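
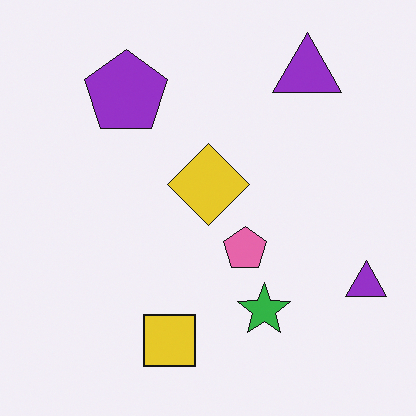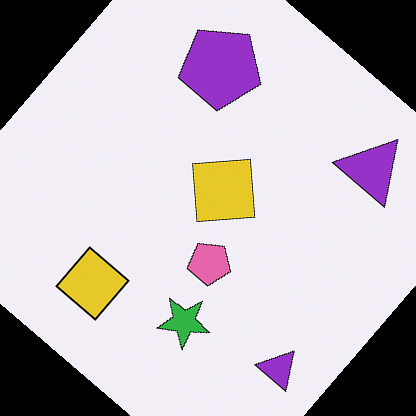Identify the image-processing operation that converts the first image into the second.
The second image is the first rotated clockwise by a large amount — several tens of degrees.

Every shape is tilted by the same angle and the image corners show triangular fill wedges — a whole-image rotation by a non-right angle.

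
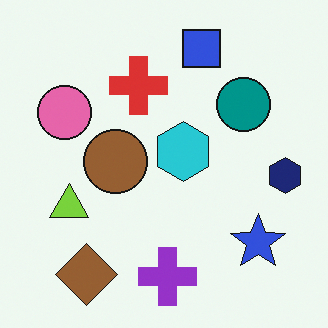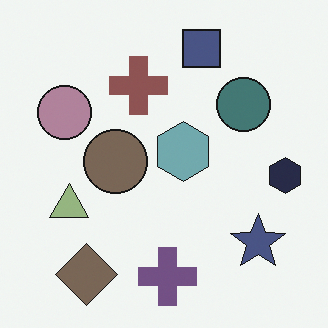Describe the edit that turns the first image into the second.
Made much more muted (saturation change).

All colors are more muted and greyish — a global saturation change.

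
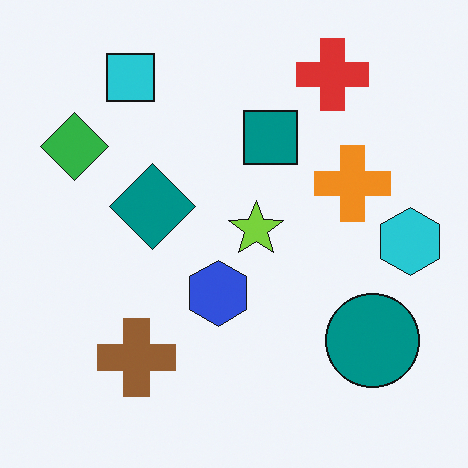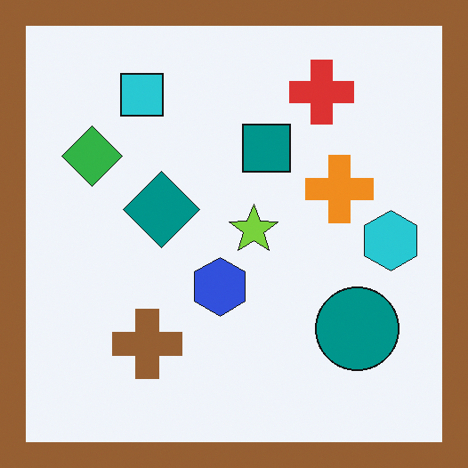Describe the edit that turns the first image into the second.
The second image is the first framed with a brown border.

A solid brown frame runs around the edge of the second image, with the content slightly shrunk inside it.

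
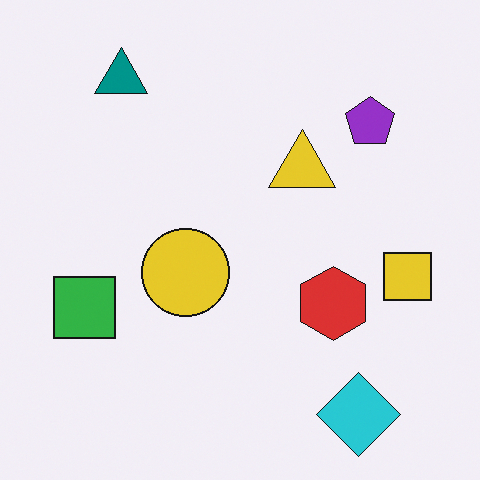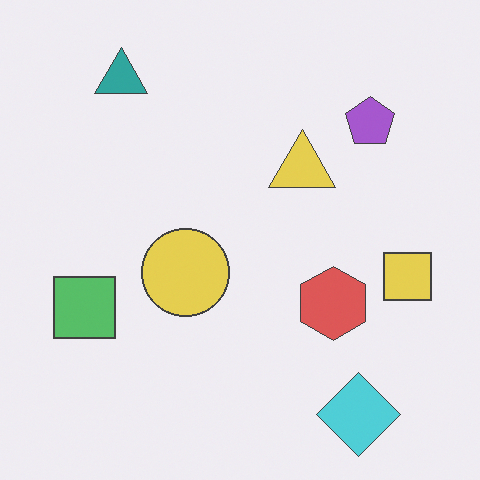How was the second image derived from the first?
This is the original image given slightly reduced contrast.

Tones are pushed toward mid-grey across the whole image — a global contrast change.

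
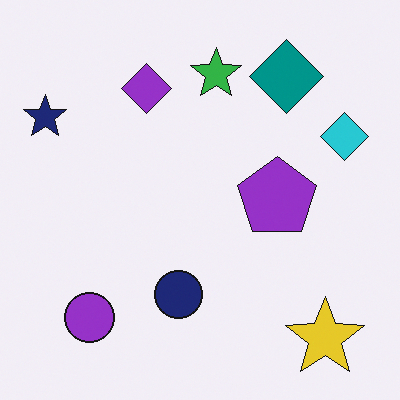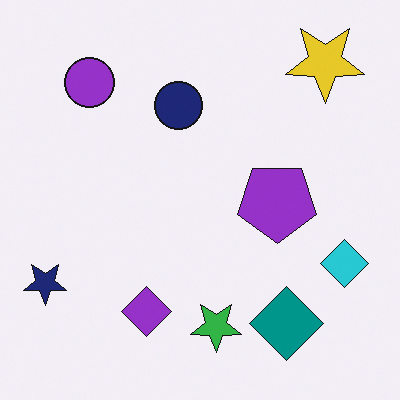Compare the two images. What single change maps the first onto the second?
This is the original image flipped vertically (top ↔ bottom).

The yellow star is in the bottom-right of the first image and the top-right of the second — shapes on opposite sides of the horizontal midline have swapped in a mirror flip.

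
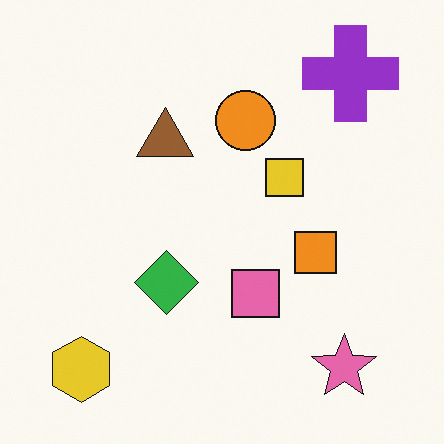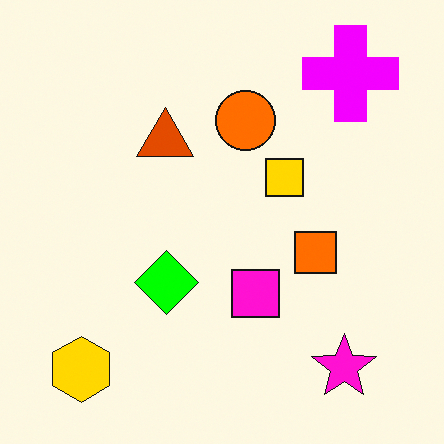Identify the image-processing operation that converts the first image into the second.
The second image is the first heavily oversaturated.

All colors are more vivid — a global saturation change.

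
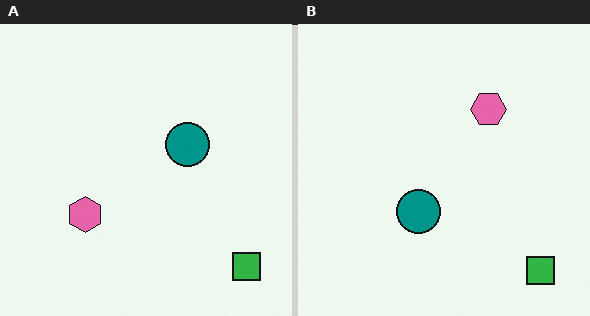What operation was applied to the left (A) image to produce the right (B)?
This is the original image transposed (reflected across the top-left ↔ bottom-right diagonal).

Shapes have swapped their row and column positions — what was in the top-right is now in the bottom-left — a diagonal reflection.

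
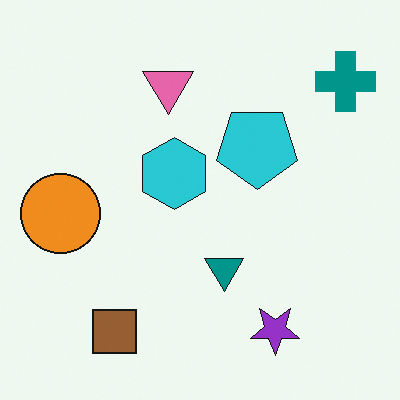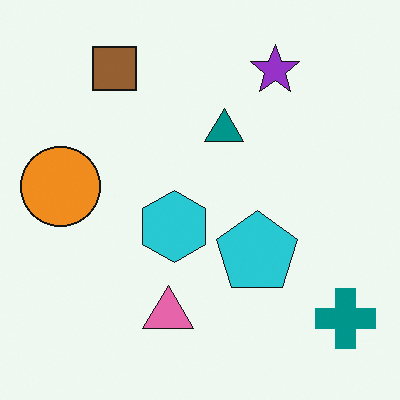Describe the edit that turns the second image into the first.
This is the original image flipped vertically (top ↔ bottom).

The brown square is in the top-left of the second image and the bottom-left of the first — shapes on opposite sides of the horizontal midline have swapped in a mirror flip.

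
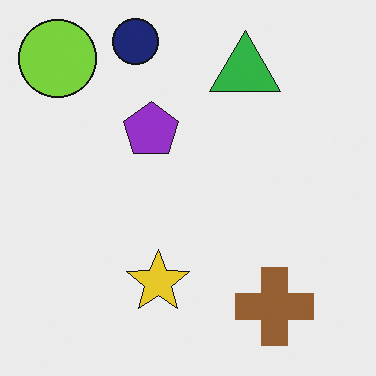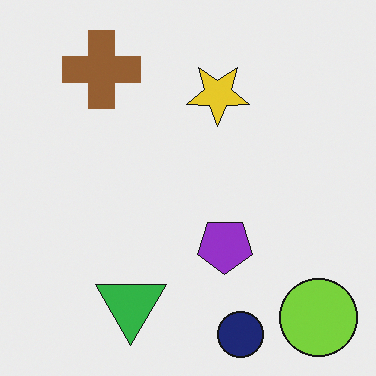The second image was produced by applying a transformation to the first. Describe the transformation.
This is the original image rotated 180°.

The lime circle sits in the top-left of the first image and the bottom-right of the second — consistent with a whole-image 180° rotation.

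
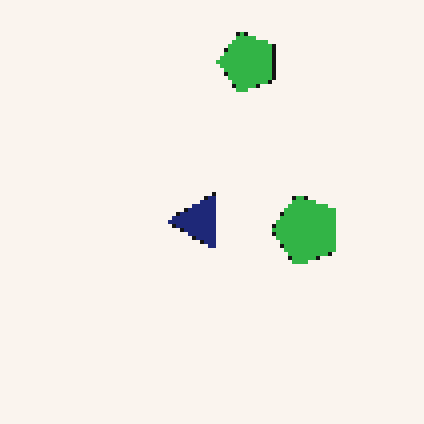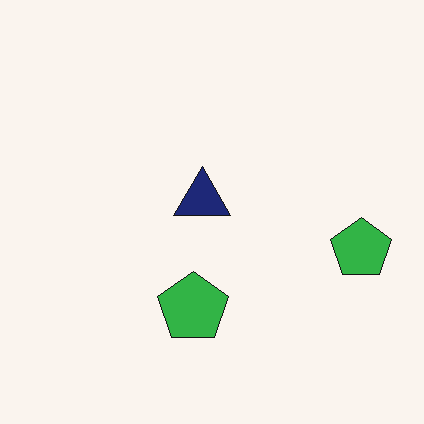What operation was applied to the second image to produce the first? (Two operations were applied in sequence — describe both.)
Rotated 90° counter-clockwise, then mildly pixelated.

The navy triangle sits in the center of the second image and the center of the first — consistent with a whole-image 90° counter-clockwise rotation. Shapes are reduced to large square blocks; fine edges and outlines are lost — a downscale-then-upscale (mosaic) effect.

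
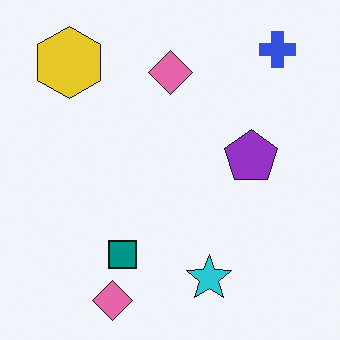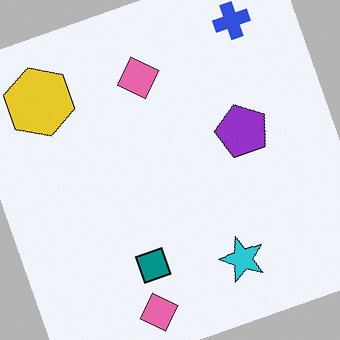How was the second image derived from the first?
This is the original image rotated counter-clockwise by a clearly visible amount.

Every shape is tilted by the same angle and the image corners show triangular fill wedges — a whole-image rotation by a non-right angle.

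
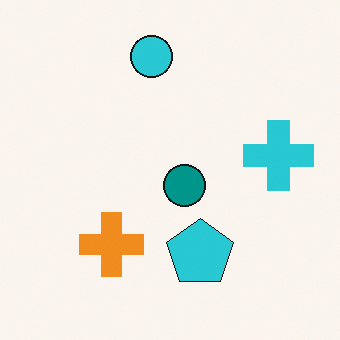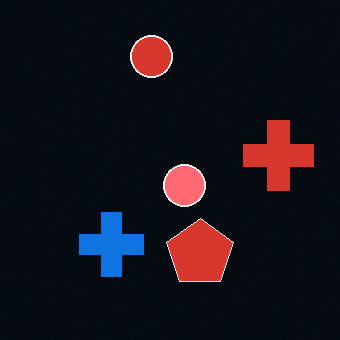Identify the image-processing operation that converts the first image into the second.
The second image is the first color-inverted (negative).

The light background has become dark and every shape's color is its complement — a photographic negative.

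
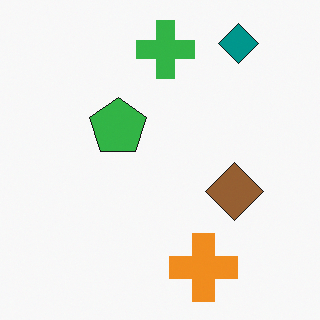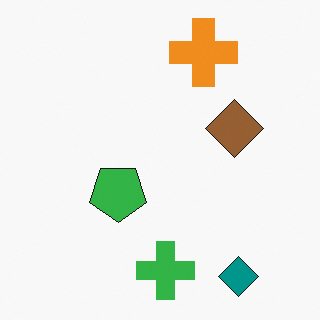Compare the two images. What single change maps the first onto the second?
The image was flipped vertically (top ↔ bottom).

The teal diamond is in the top-right of the first image and the bottom-right of the second — shapes on opposite sides of the horizontal midline have swapped in a mirror flip.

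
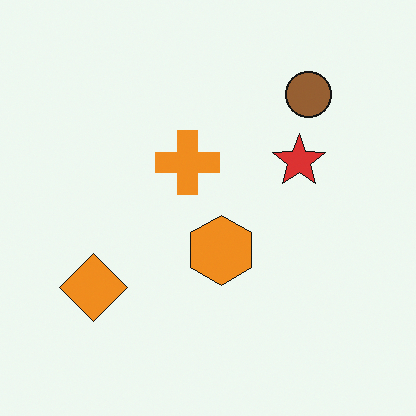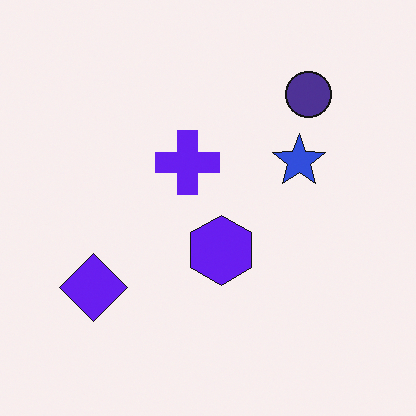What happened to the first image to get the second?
The transformation is: hue-shifted through roughly half the color wheel.

Every shape's color has rotated by the same amount around the hue wheel — a uniform hue shift.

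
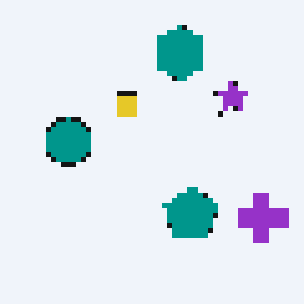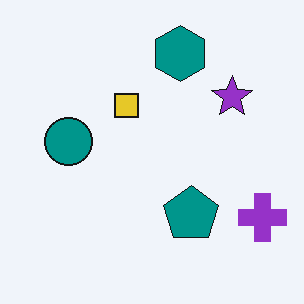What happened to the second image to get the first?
Lightly pixelated (a mild mosaic effect).

Shapes are reduced to large square blocks; fine edges and outlines are lost — a downscale-then-upscale (mosaic) effect.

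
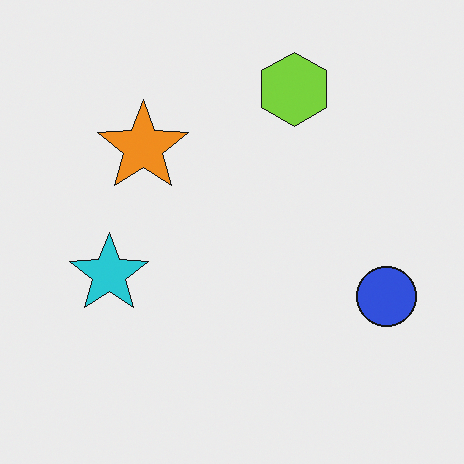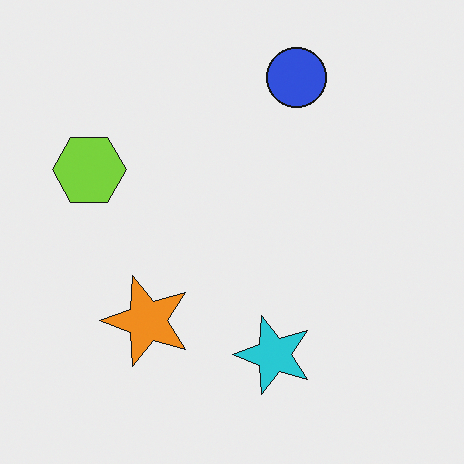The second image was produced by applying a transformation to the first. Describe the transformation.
The image was rotated 90° counter-clockwise.

The blue circle sits in the right of the first image and the top of the second — consistent with a whole-image 90° counter-clockwise rotation.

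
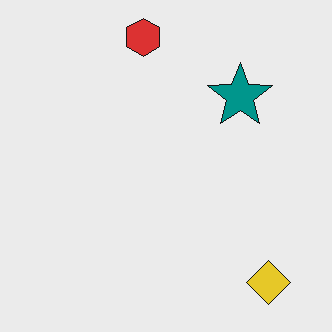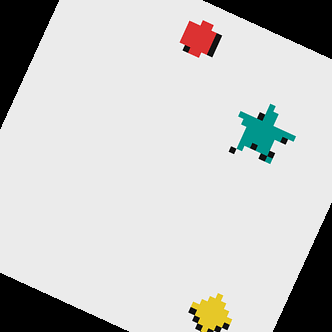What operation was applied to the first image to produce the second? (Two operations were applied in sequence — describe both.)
Pixelated into visible square blocks, then rotated clockwise by a moderate amount.

Shapes are reduced to large square blocks; fine edges and outlines are lost — a downscale-then-upscale (mosaic) effect. Every shape is tilted by the same angle and the image corners show triangular fill wedges — a whole-image rotation by a non-right angle.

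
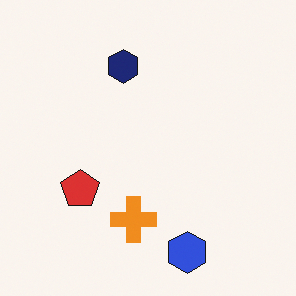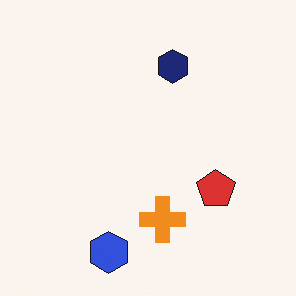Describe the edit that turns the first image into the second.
The second image is the first flipped horizontally (left ↔ right).

The red pentagon is in the left of the first image and the right of the second — shapes on opposite sides of the vertical midline have swapped in a mirror flip.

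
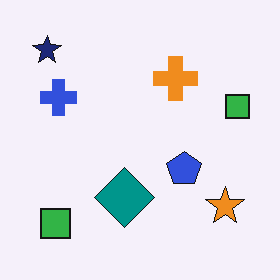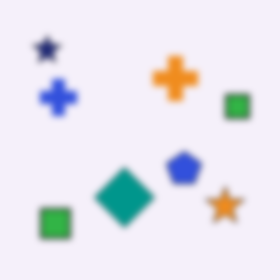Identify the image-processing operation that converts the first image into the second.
The second image is the first noticeably gaussian-blurred.

Shape edges and outlines are uniformly softened across the whole image.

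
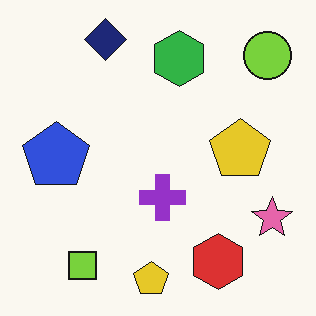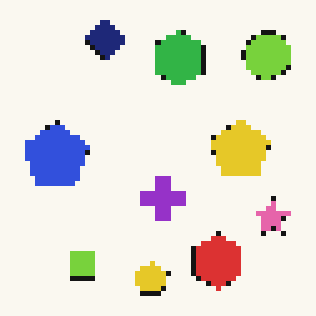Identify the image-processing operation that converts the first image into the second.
The transformation is: lightly pixelated (a mild mosaic effect).

Shapes are reduced to large square blocks; fine edges and outlines are lost — a downscale-then-upscale (mosaic) effect.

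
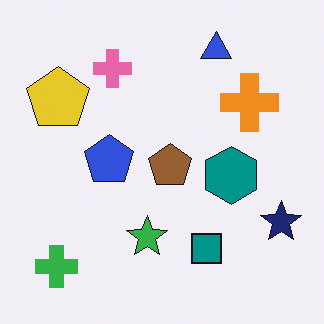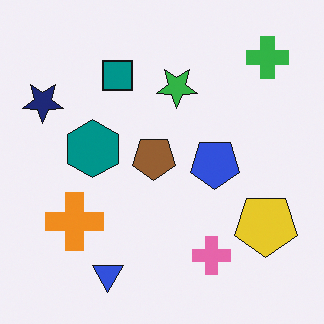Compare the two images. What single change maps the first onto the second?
This is the original image rotated 180°.

The green cross sits in the bottom-left of the first image and the top-right of the second — consistent with a whole-image 180° rotation.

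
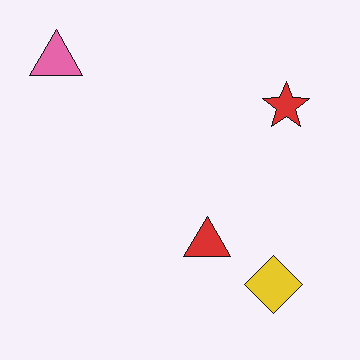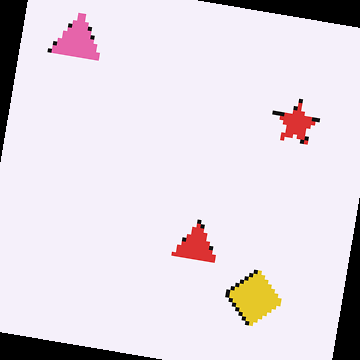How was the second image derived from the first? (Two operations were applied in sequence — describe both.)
The image was mildly pixelated, then rotated clockwise by a slight angle.

Shapes are reduced to large square blocks; fine edges and outlines are lost — a downscale-then-upscale (mosaic) effect. Every shape is tilted by the same angle and the image corners show triangular fill wedges — a whole-image rotation by a non-right angle.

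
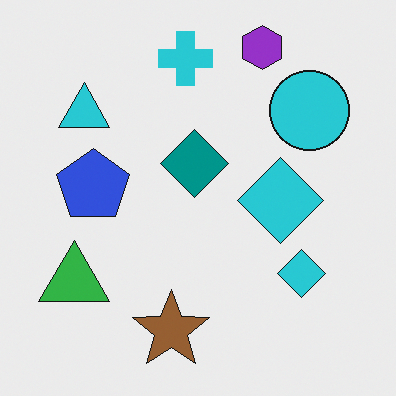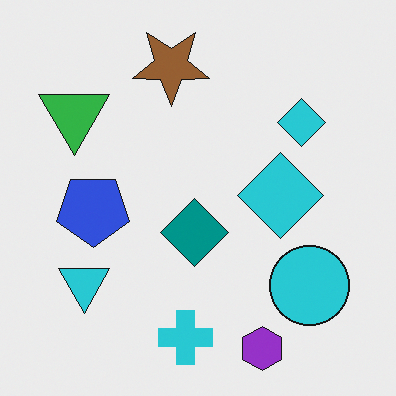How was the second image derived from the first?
The second image is the first flipped vertically (top ↔ bottom).

The purple hexagon is in the top of the first image and the bottom of the second — shapes on opposite sides of the horizontal midline have swapped in a mirror flip.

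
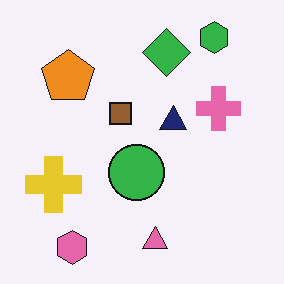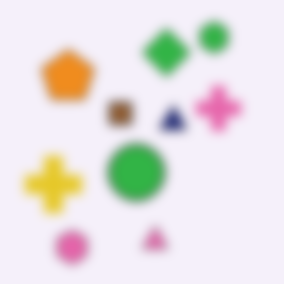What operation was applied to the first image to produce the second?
The second image is the first heavily blurred.

Shape edges and outlines are uniformly softened across the whole image.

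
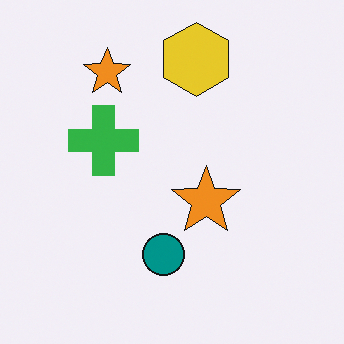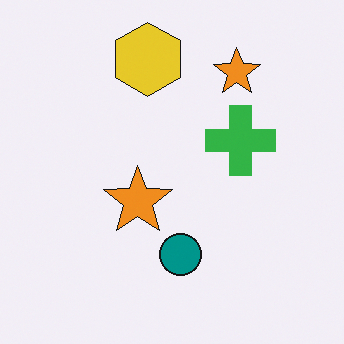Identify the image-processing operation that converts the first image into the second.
It was flipped horizontally (left ↔ right).

The green cross is in the left of the first image and the right of the second — shapes on opposite sides of the vertical midline have swapped in a mirror flip.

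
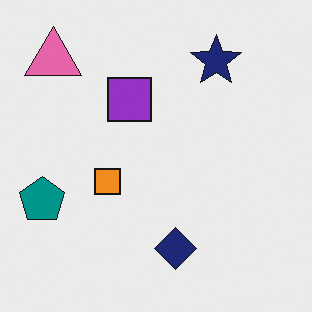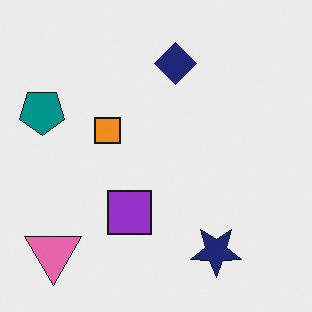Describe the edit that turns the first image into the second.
The transformation is: flipped vertically (top ↔ bottom).

The pink triangle is in the top-left of the first image and the bottom-left of the second — shapes on opposite sides of the horizontal midline have swapped in a mirror flip.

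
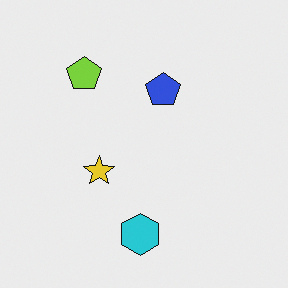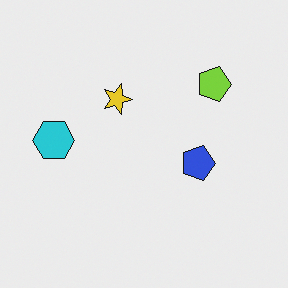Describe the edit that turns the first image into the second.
Rotated 90° clockwise.

The lime pentagon sits in the top-left of the first image and the top-right of the second — consistent with a whole-image 90° clockwise rotation.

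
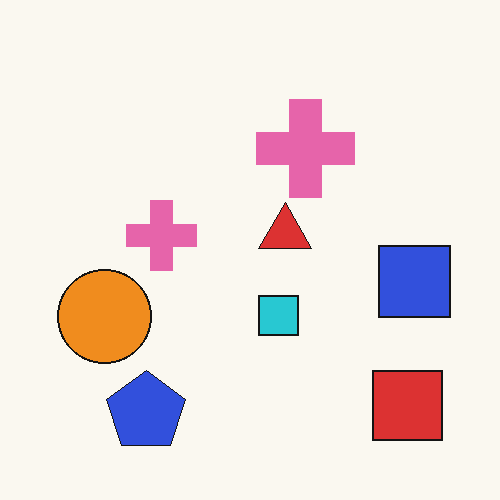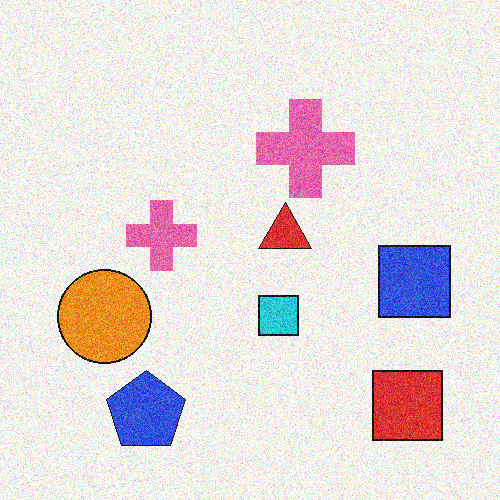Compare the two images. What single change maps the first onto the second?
It was degraded with visible gaussian noise.

Random speckle covers the whole image, including the flat background.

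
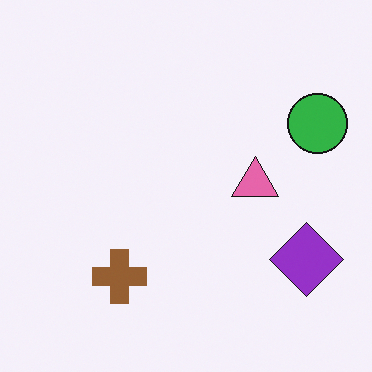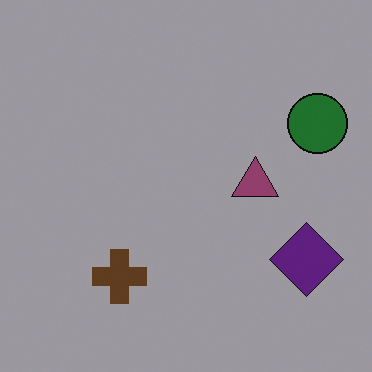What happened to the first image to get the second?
The second image is the first darkened a lot.

Every pixel — background and shapes alike — is uniformly darkened.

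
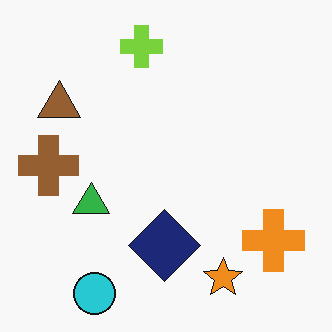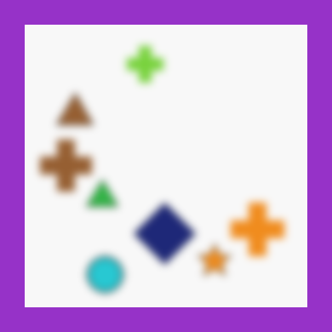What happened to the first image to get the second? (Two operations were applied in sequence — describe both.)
It was moderately blurred, then framed with a purple border.

Shape edges and outlines are uniformly softened across the whole image. A solid purple frame runs around the edge of the second image, with the content slightly shrunk inside it.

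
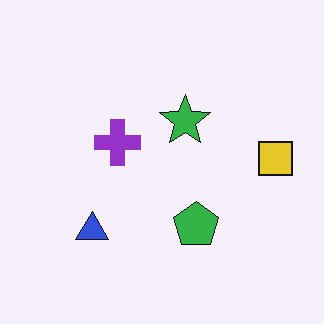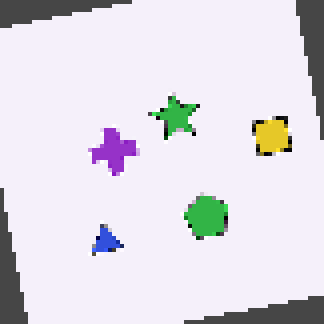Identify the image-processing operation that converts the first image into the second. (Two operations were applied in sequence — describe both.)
The image was rotated counter-clockwise by a few degrees, then lightly pixelated (a mild mosaic effect).

Every shape is tilted by the same angle and the image corners show triangular fill wedges — a whole-image rotation by a non-right angle. Shapes are reduced to large square blocks; fine edges and outlines are lost — a downscale-then-upscale (mosaic) effect.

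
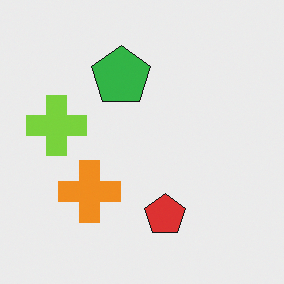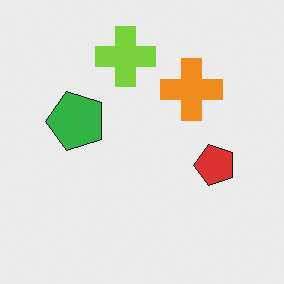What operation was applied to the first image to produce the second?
The transformation is: transposed (reflected across the top-left ↔ bottom-right diagonal).

Shapes have swapped their row and column positions — what was in the top-right is now in the bottom-left — a diagonal reflection.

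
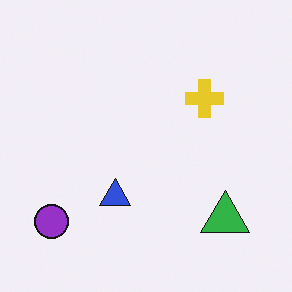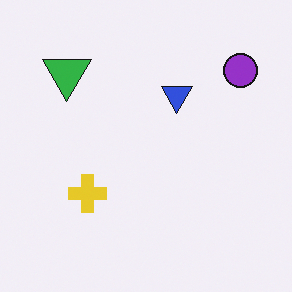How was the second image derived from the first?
It was rotated 180°.

The purple circle sits in the bottom-left of the first image and the top-right of the second — consistent with a whole-image 180° rotation.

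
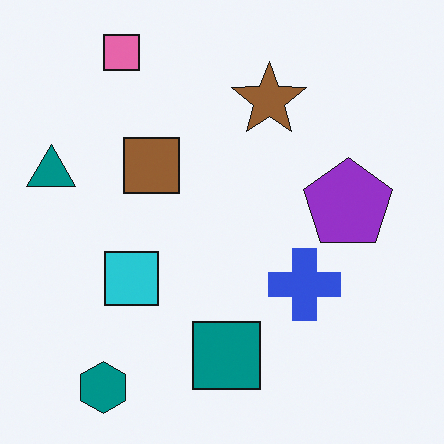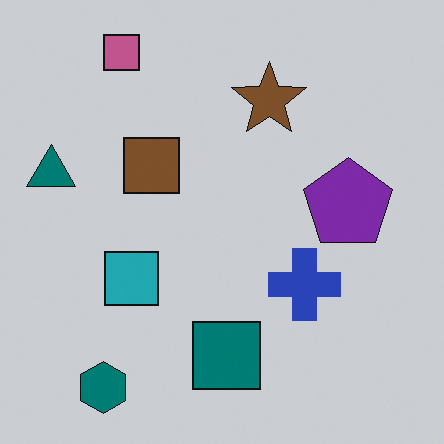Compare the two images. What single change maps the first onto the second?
The image was slightly darkened.

Every pixel — background and shapes alike — is uniformly darkened.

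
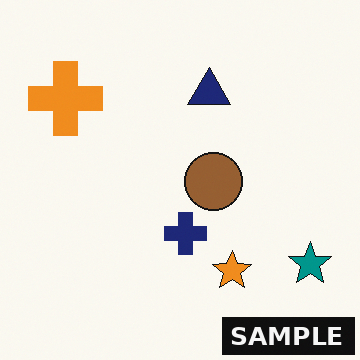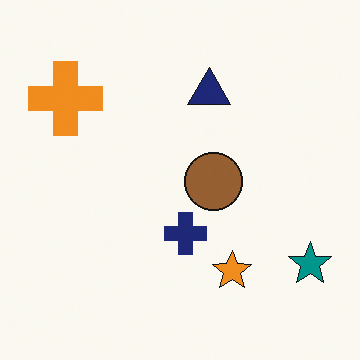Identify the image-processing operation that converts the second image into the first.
The image was watermarked with the text "SAMPLE" in the lower-right corner.

A dark label reading "SAMPLE" appears in the lower-right corner.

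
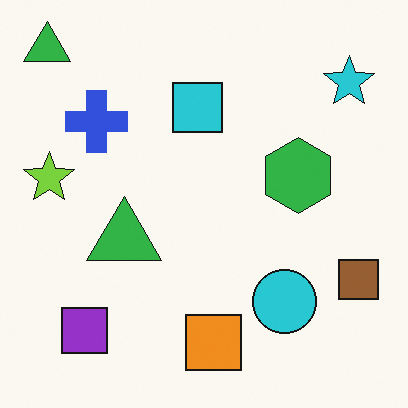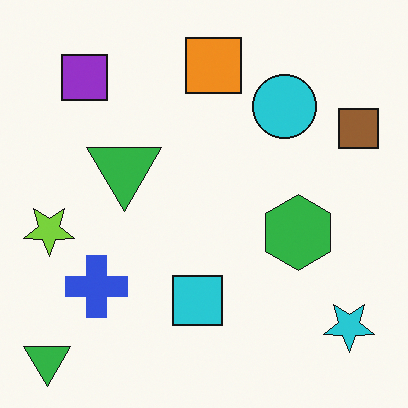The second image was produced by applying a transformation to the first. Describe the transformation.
Flipped vertically (top ↔ bottom).

The orange square is in the bottom of the first image and the top of the second — shapes on opposite sides of the horizontal midline have swapped in a mirror flip.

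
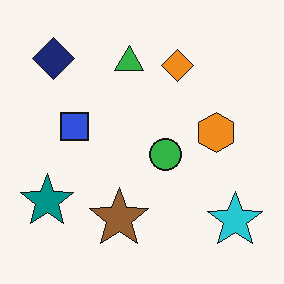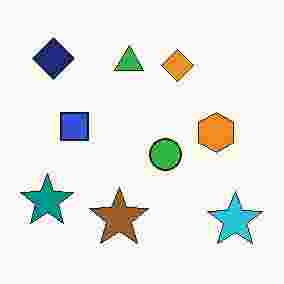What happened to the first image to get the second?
The second image is the first heavily JPEG-compressed with obvious blocking artifacts.

Blocky 8×8 compression artifacts appear around shape edges and the flat background shows ringing — characteristic JPEG degradation.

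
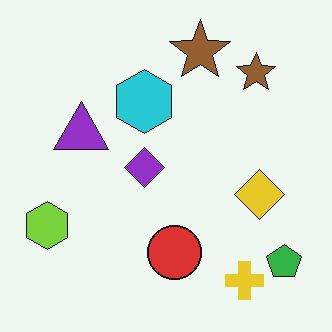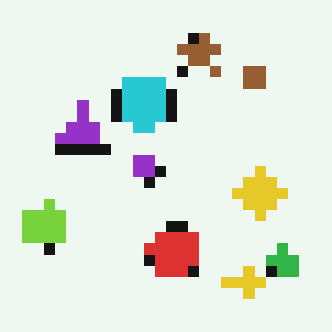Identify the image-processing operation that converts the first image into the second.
This is the original image coarsely pixelated.

Shapes are reduced to large square blocks; fine edges and outlines are lost — a downscale-then-upscale (mosaic) effect.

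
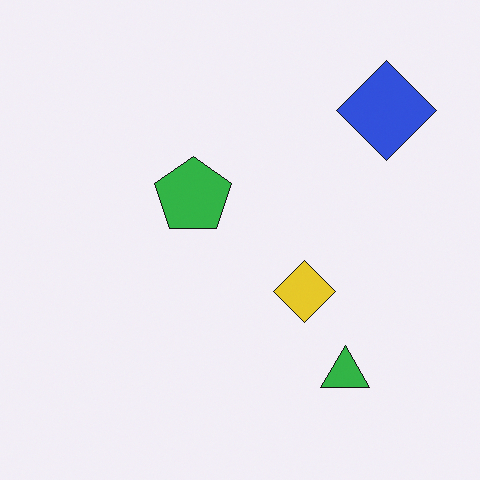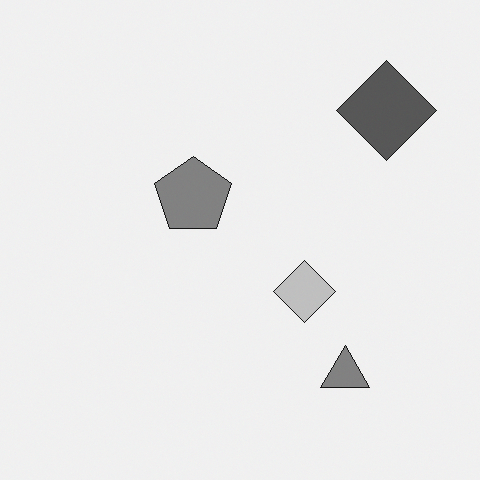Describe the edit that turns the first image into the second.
Converted to grayscale.

All color is removed — every shape is now a shade of grey.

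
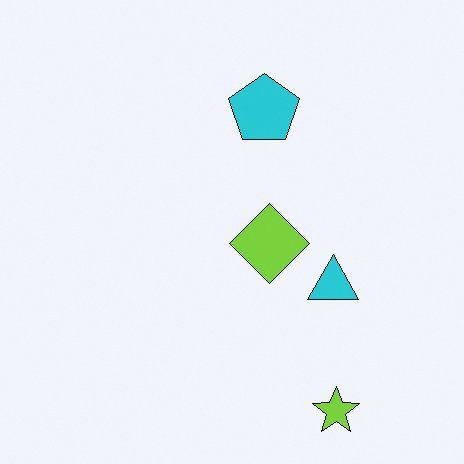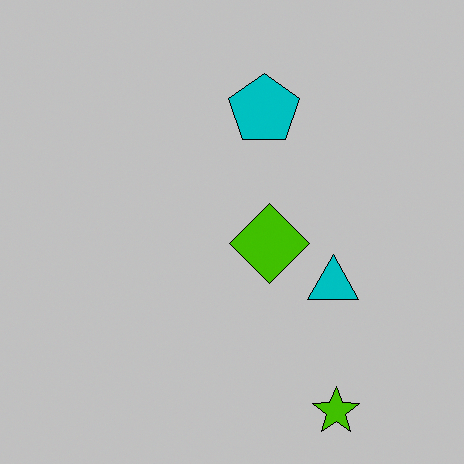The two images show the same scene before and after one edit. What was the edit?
Aggressively posterized.

Each flat color has snapped to a coarser quantized level — most visibly, the near-white background has dropped to a flat grey.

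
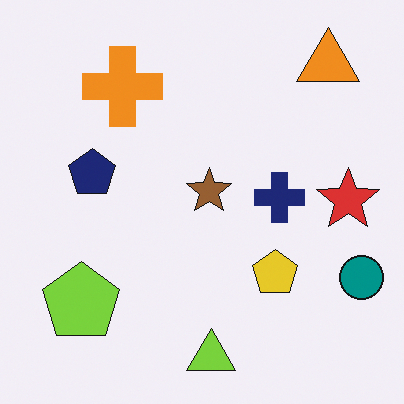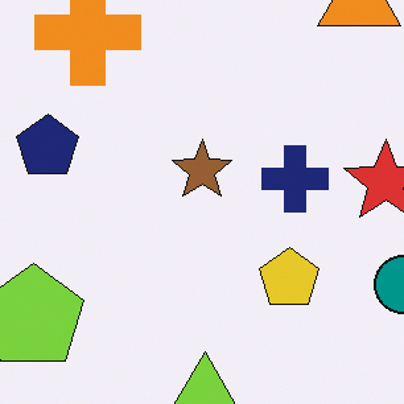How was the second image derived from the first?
Cropped to a modestly smaller region and rescaled.

The visible shapes are larger and the field of view is narrower; shapes near the original edges may be partly or wholly outside the frame — a crop-and-rescale.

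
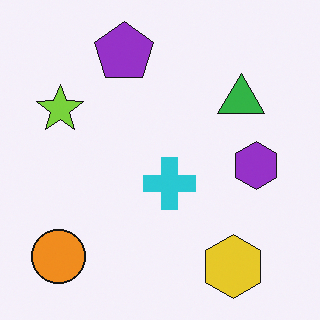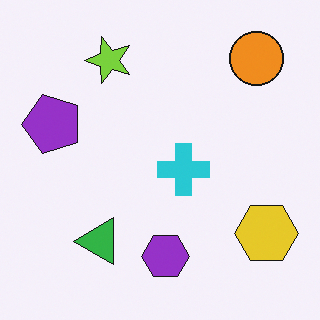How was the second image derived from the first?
The image was transposed (reflected across the top-left ↔ bottom-right diagonal).

Shapes have swapped their row and column positions — what was in the top-right is now in the bottom-left — a diagonal reflection.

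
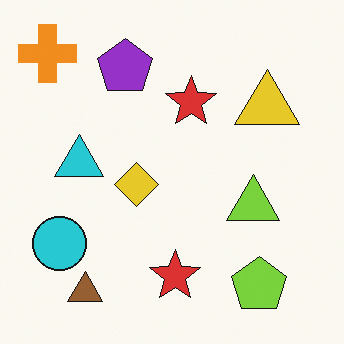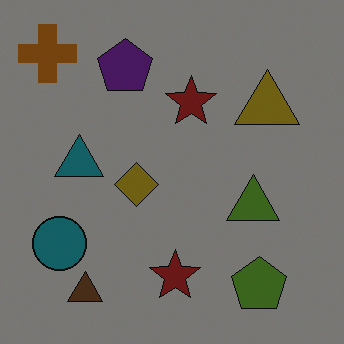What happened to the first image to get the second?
It was substantially darkened.

Every pixel — background and shapes alike — is uniformly darkened.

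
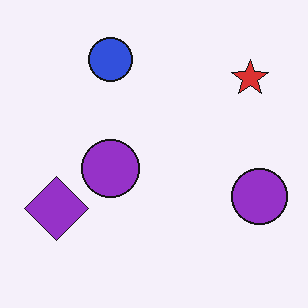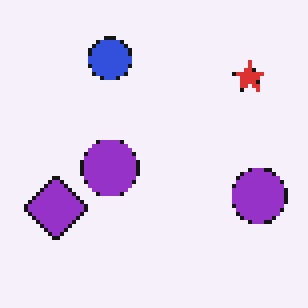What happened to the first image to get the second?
The transformation is: lightly pixelated (a mild mosaic effect).

Shapes are reduced to large square blocks; fine edges and outlines are lost — a downscale-then-upscale (mosaic) effect.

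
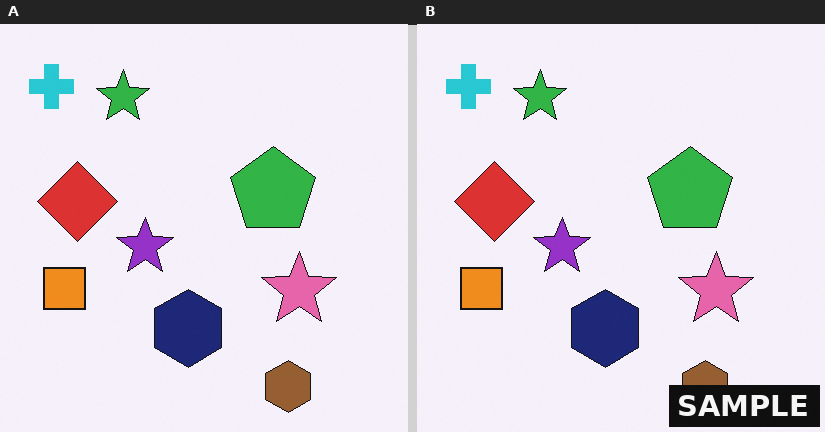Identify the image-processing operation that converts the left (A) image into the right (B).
The transformation is: watermarked with the text "SAMPLE" in the lower-right corner.

A dark label reading "SAMPLE" appears in the lower-right corner.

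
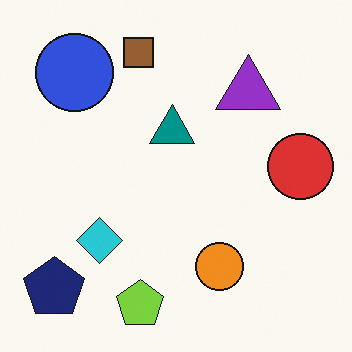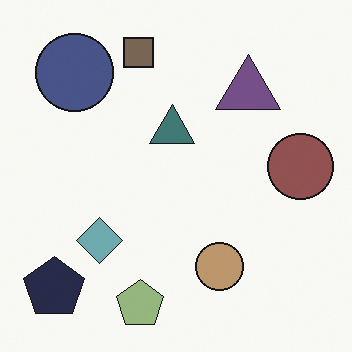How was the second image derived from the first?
This is the original image heavily desaturated.

All colors are more muted and greyish — a global saturation change.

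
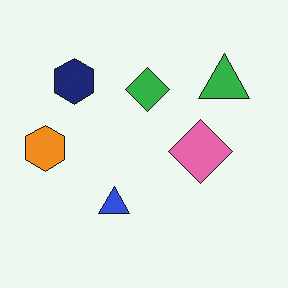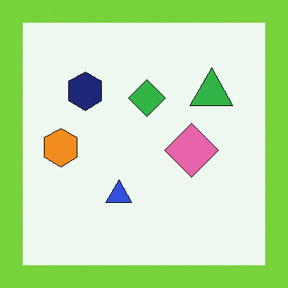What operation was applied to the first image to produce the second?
The second image is the first framed with a lime border.

A solid lime frame runs around the edge of the second image, with the content slightly shrunk inside it.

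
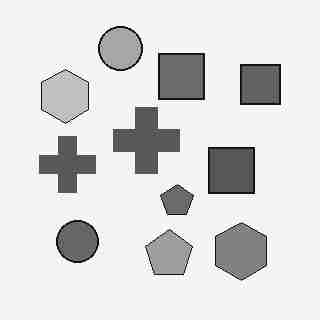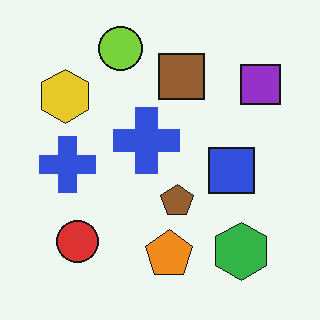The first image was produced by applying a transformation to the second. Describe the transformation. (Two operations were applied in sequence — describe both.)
This is the original image converted to grayscale, then degraded with heavy JPEG compression.

All color is removed — every shape is now a shade of grey. Blocky 8×8 compression artifacts appear around shape edges and the flat background shows ringing — characteristic JPEG degradation.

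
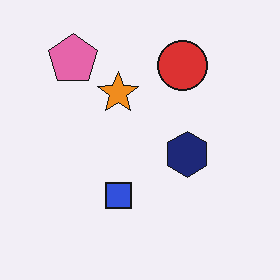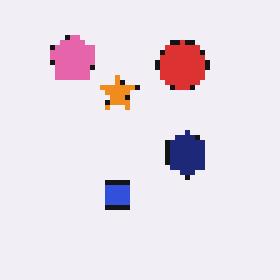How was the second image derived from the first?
This is the original image lightly pixelated (a mild mosaic effect).

Shapes are reduced to large square blocks; fine edges and outlines are lost — a downscale-then-upscale (mosaic) effect.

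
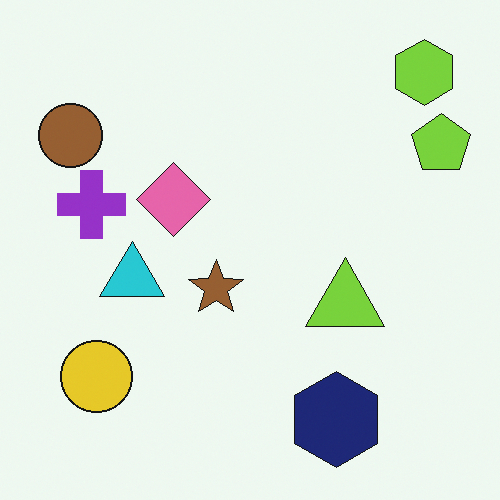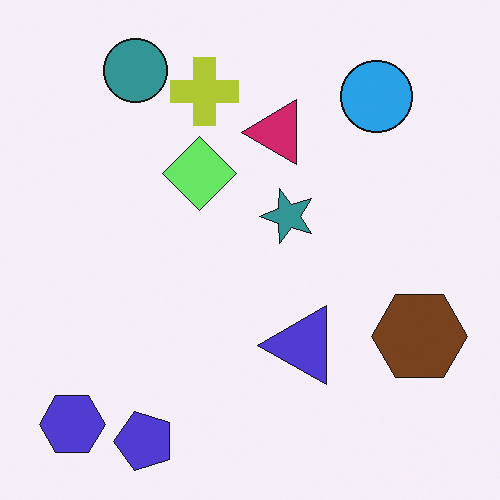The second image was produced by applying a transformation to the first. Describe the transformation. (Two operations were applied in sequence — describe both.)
Transposed (reflected across the top-left ↔ bottom-right diagonal), then hue-shifted noticeably.

Shapes have swapped their row and column positions — what was in the top-right is now in the bottom-left — a diagonal reflection. Every shape's color has rotated by the same amount around the hue wheel — a uniform hue shift.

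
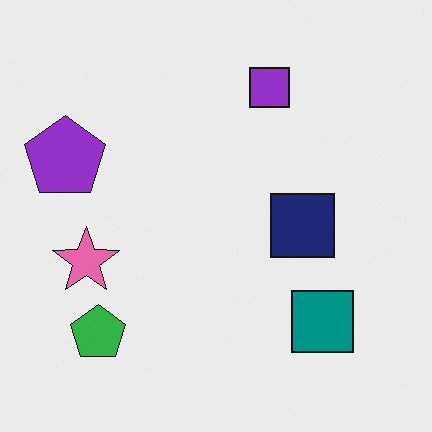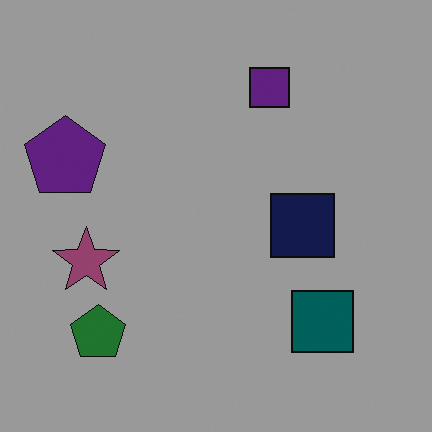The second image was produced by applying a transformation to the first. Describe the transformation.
The second image is the first noticeably darkened.

Every pixel — background and shapes alike — is uniformly darkened.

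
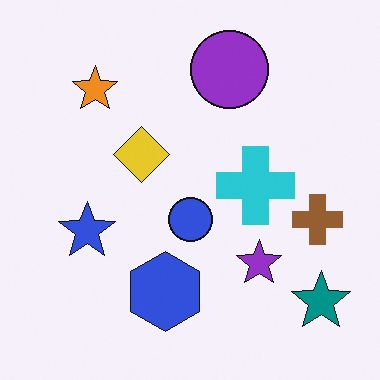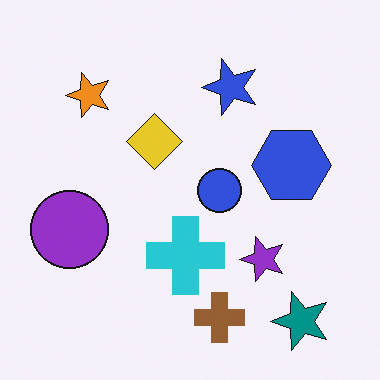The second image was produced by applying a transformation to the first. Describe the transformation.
The second image is the first transposed (reflected across the top-left ↔ bottom-right diagonal).

Shapes have swapped their row and column positions — what was in the top-right is now in the bottom-left — a diagonal reflection.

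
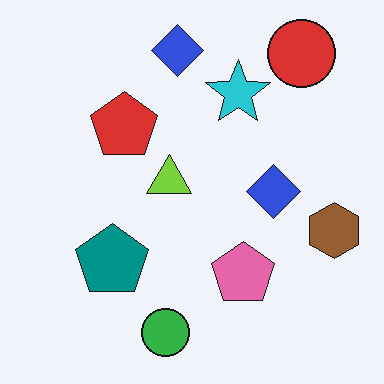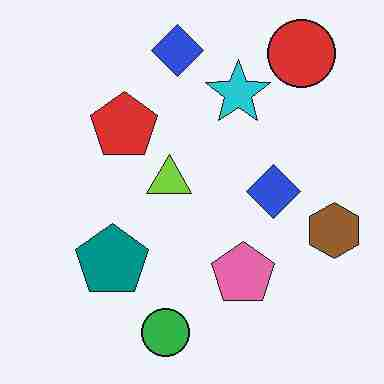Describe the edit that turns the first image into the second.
It was heavily JPEG-compressed with obvious blocking artifacts.

Blocky 8×8 compression artifacts appear around shape edges and the flat background shows ringing — characteristic JPEG degradation.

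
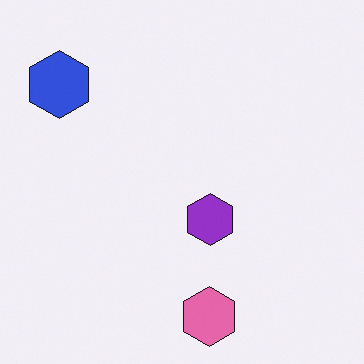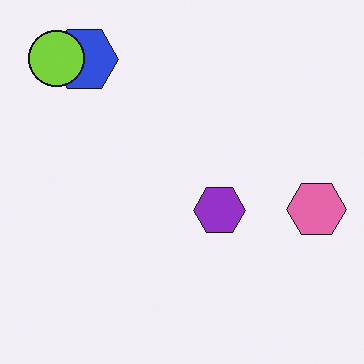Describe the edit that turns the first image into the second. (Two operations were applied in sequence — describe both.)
The transformation is: transposed (reflected across the top-left ↔ bottom-right diagonal), then overlaid with an additional lime circle.

Shapes have swapped their row and column positions — what was in the top-right is now in the bottom-left — a diagonal reflection. A lime circle appears in the second image that is absent from the first.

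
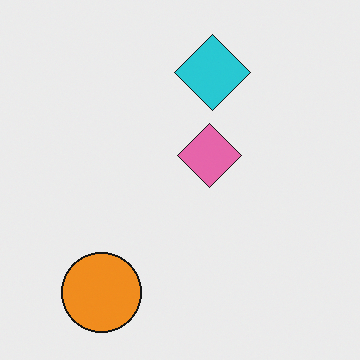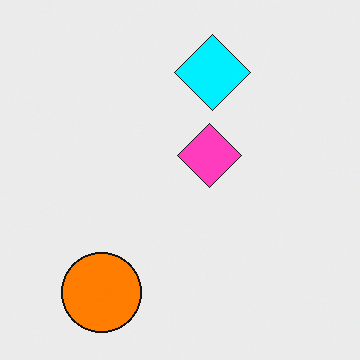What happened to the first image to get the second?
It was made much more vivid (saturation change).

All colors are more vivid — a global saturation change.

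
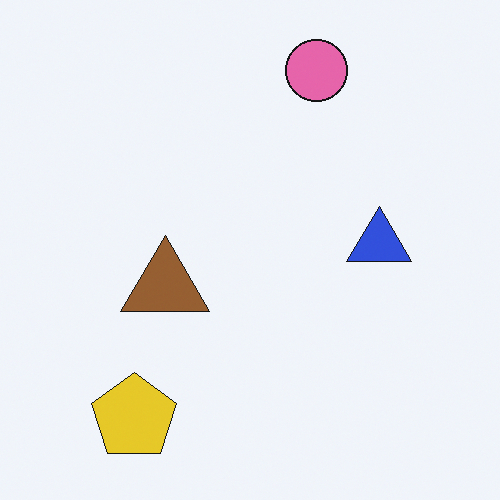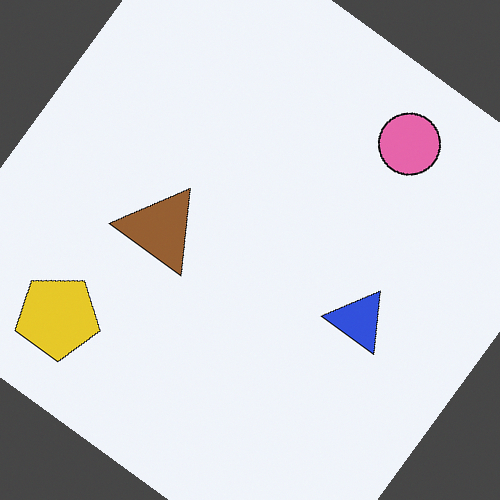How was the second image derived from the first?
It was rotated clockwise by a large amount — several tens of degrees.

Every shape is tilted by the same angle and the image corners show triangular fill wedges — a whole-image rotation by a non-right angle.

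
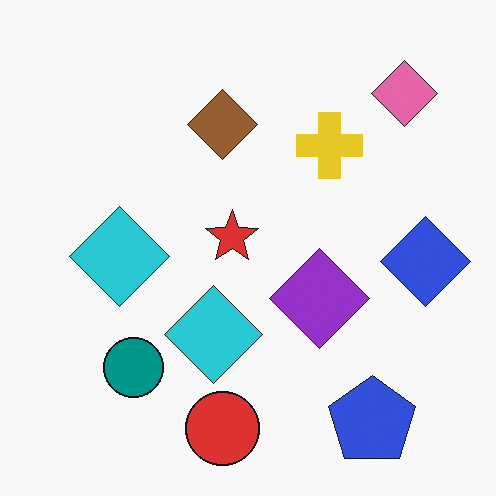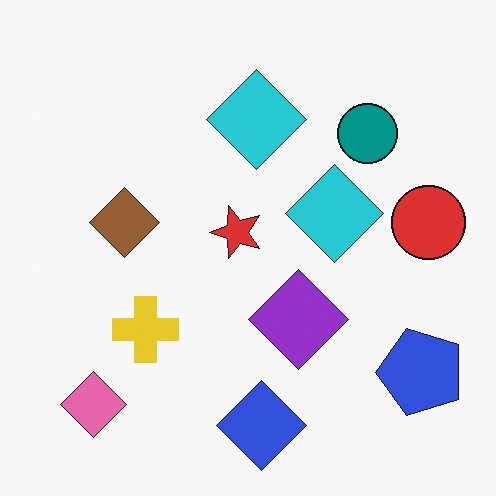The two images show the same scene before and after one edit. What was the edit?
The image was transposed (reflected across the top-left ↔ bottom-right diagonal).

Shapes have swapped their row and column positions — what was in the top-right is now in the bottom-left — a diagonal reflection.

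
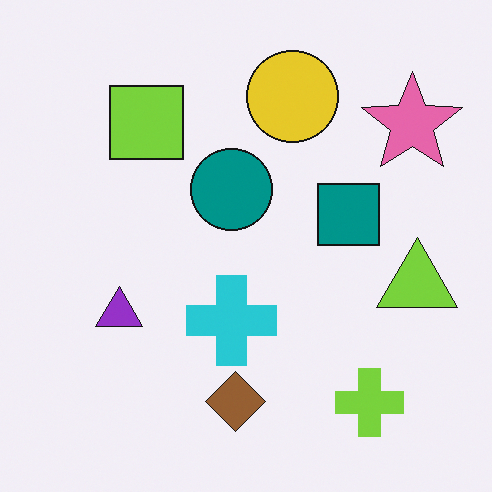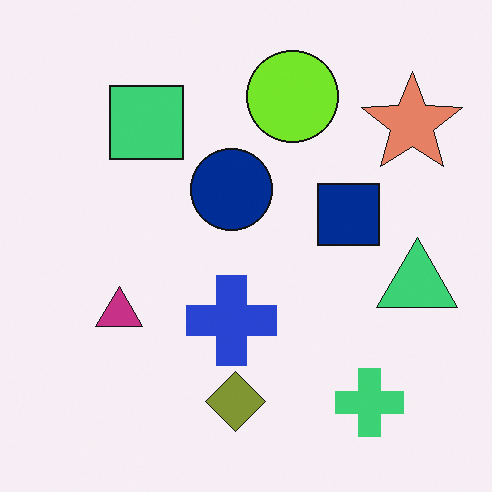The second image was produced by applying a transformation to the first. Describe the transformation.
This is the original image hue-shifted by a small amount.

Every shape's color has rotated by the same amount around the hue wheel — a uniform hue shift.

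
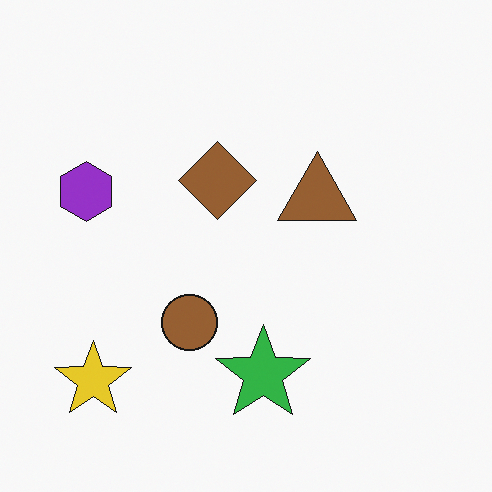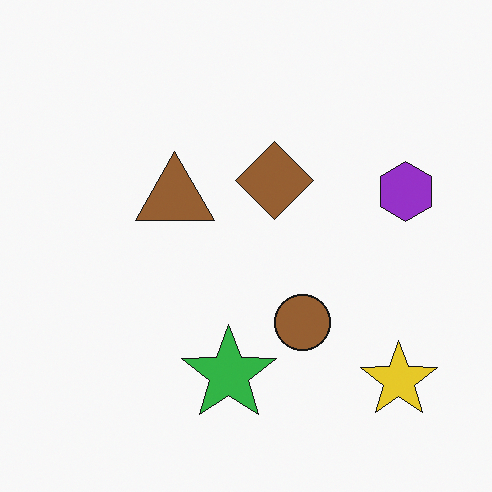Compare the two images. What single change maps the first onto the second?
It was flipped horizontally (left ↔ right).

The purple hexagon is in the left of the first image and the right of the second — shapes on opposite sides of the vertical midline have swapped in a mirror flip.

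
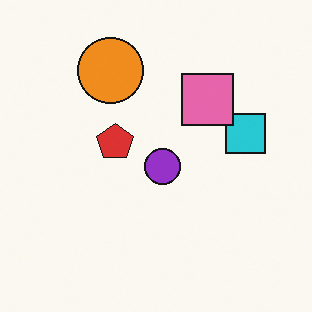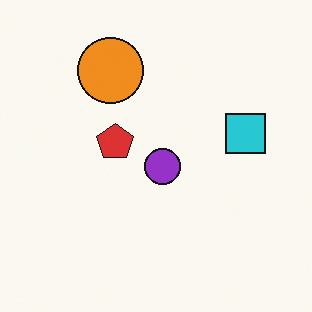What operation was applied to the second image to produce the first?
It was overlaid with an additional pink square.

A pink square appears in the first image that is absent from the second.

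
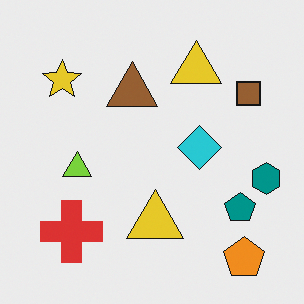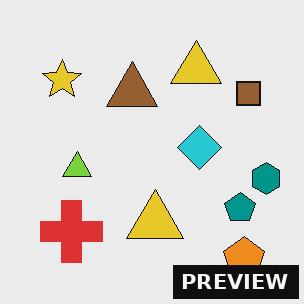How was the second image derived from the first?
Watermarked with the text "PREVIEW" in the lower-right corner.

A dark label reading "PREVIEW" appears in the lower-right corner.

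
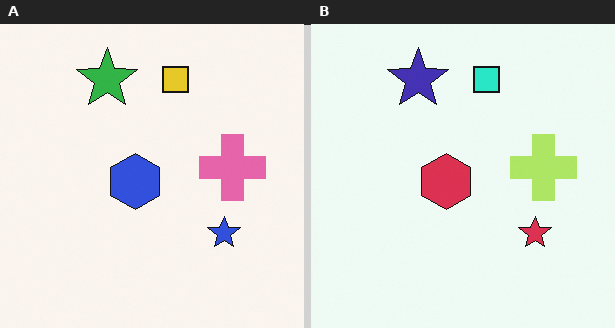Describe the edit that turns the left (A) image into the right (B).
This is the original image hue-shifted by a moderate amount.

Every shape's color has rotated by the same amount around the hue wheel — a uniform hue shift.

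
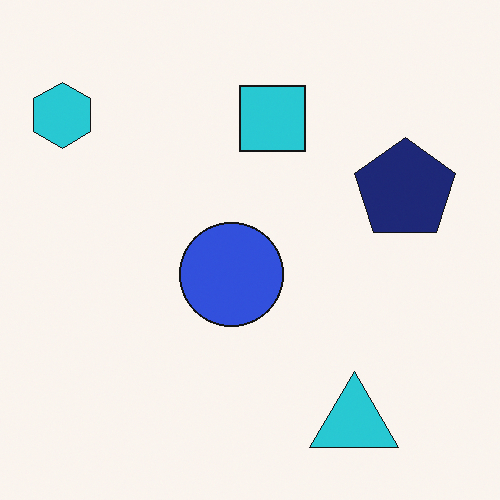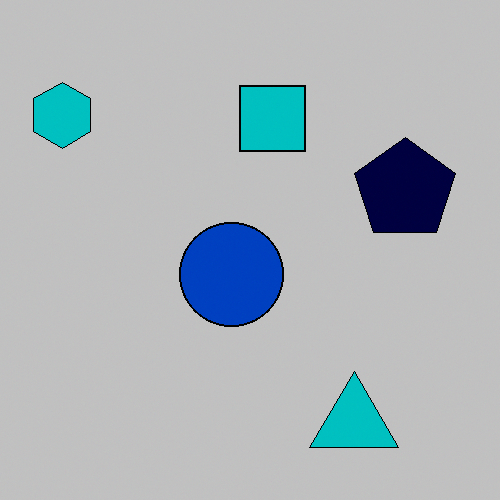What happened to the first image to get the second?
The image was aggressively posterized.

Each flat color has snapped to a coarser quantized level — most visibly, the near-white background has dropped to a flat grey.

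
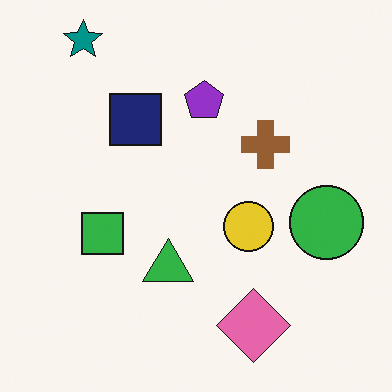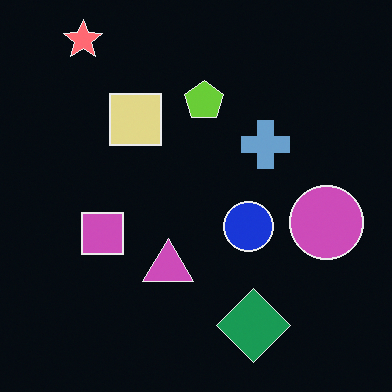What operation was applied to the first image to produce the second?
The transformation is: color-inverted (negative).

The light background has become dark and every shape's color is its complement — a photographic negative.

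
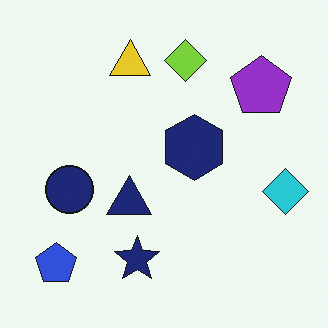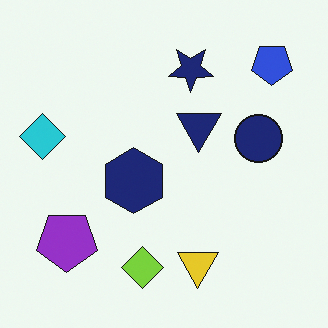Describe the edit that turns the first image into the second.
The second image is the first rotated 180°.

The blue pentagon sits in the bottom-left of the first image and the top-right of the second — consistent with a whole-image 180° rotation.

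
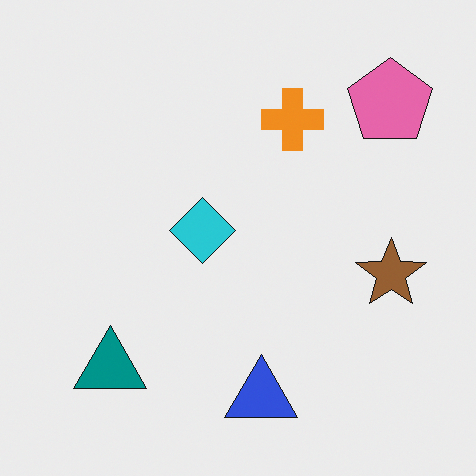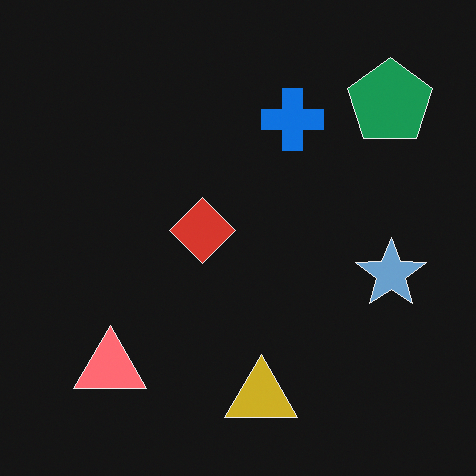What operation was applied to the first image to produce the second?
The transformation is: color-inverted (negative).

The light background has become dark and every shape's color is its complement — a photographic negative.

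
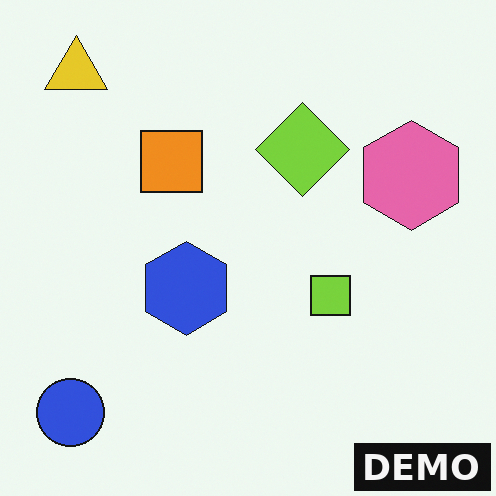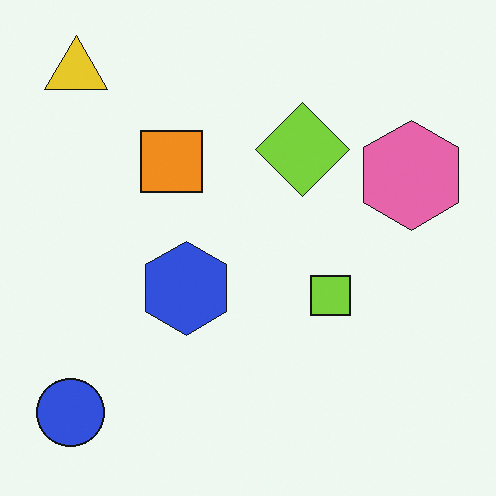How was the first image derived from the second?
Watermarked with the text "DEMO" in the lower-right corner.

A dark label reading "DEMO" appears in the lower-right corner.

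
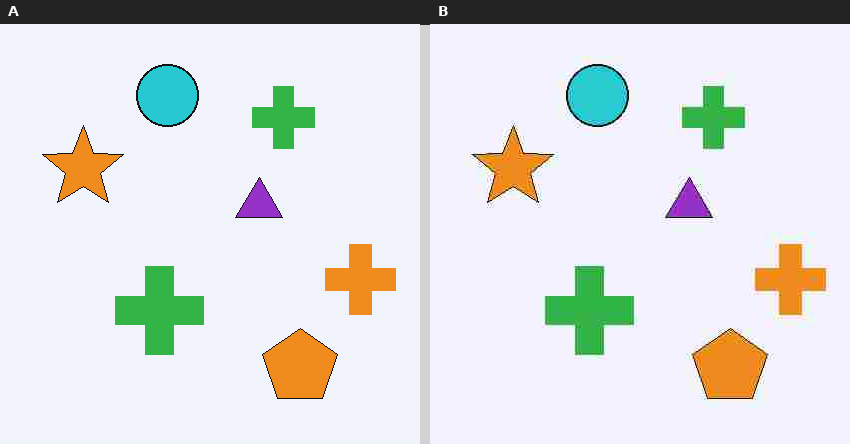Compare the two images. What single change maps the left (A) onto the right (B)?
The right (B) image is the left (A) degraded with heavy JPEG compression.

Blocky 8×8 compression artifacts appear around shape edges and the flat background shows ringing — characteristic JPEG degradation.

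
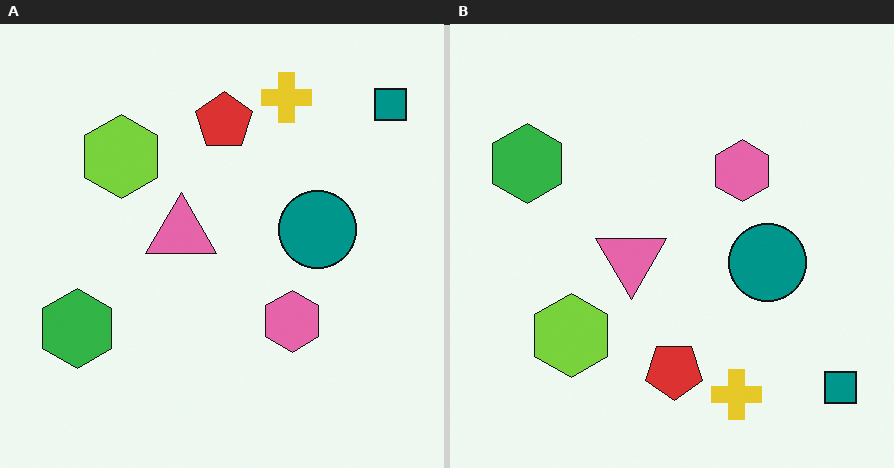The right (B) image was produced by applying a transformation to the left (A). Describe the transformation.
The image was flipped vertically (top ↔ bottom).

The yellow cross is in the top of the left (A) image and the bottom of the right (B) — shapes on opposite sides of the horizontal midline have swapped in a mirror flip.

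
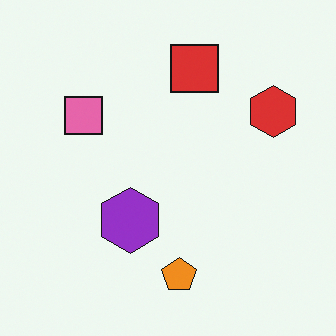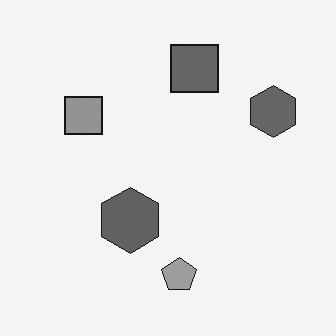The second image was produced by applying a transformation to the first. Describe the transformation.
It was converted to grayscale.

All color is removed — every shape is now a shade of grey.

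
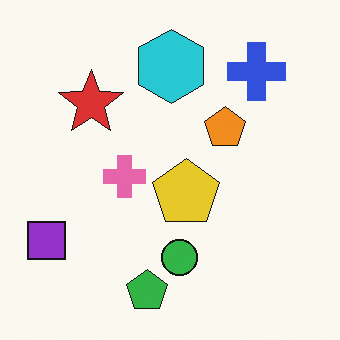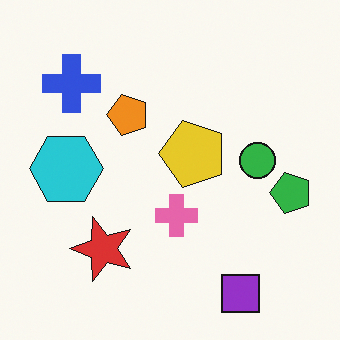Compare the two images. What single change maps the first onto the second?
The transformation is: rotated 90° counter-clockwise.

The purple square sits in the bottom-left of the first image and the bottom-right of the second — consistent with a whole-image 90° counter-clockwise rotation.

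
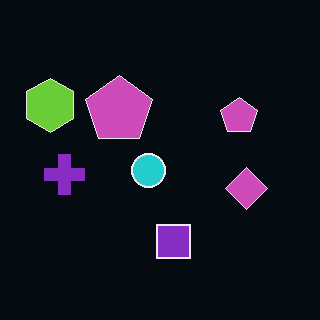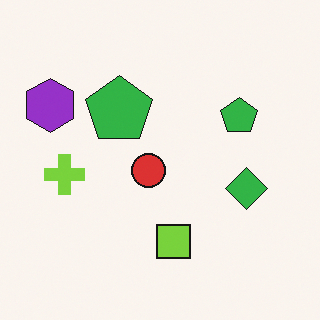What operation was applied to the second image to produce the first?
The transformation is: color-inverted (negative).

The light background has become dark and every shape's color is its complement — a photographic negative.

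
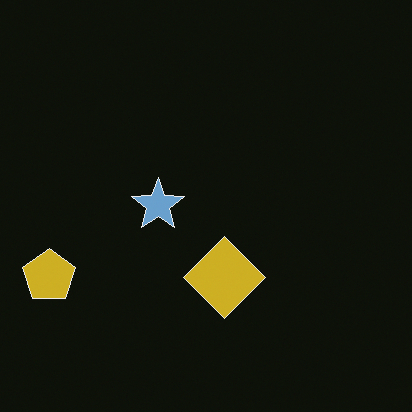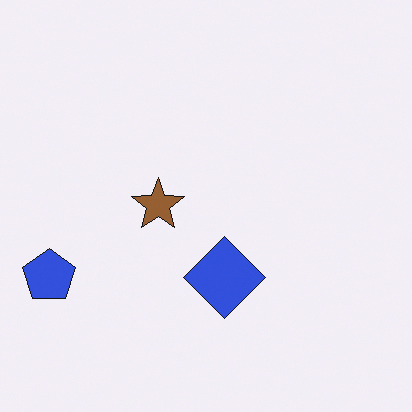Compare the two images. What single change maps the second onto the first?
The image was color-inverted (negative).

The light background has become dark and every shape's color is its complement — a photographic negative.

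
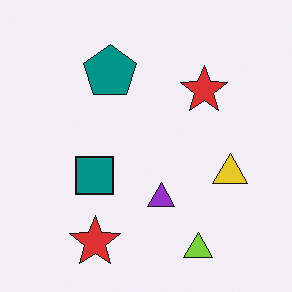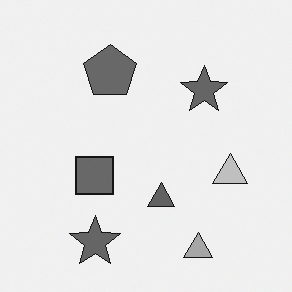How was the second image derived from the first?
Converted to grayscale.

All color is removed — every shape is now a shade of grey.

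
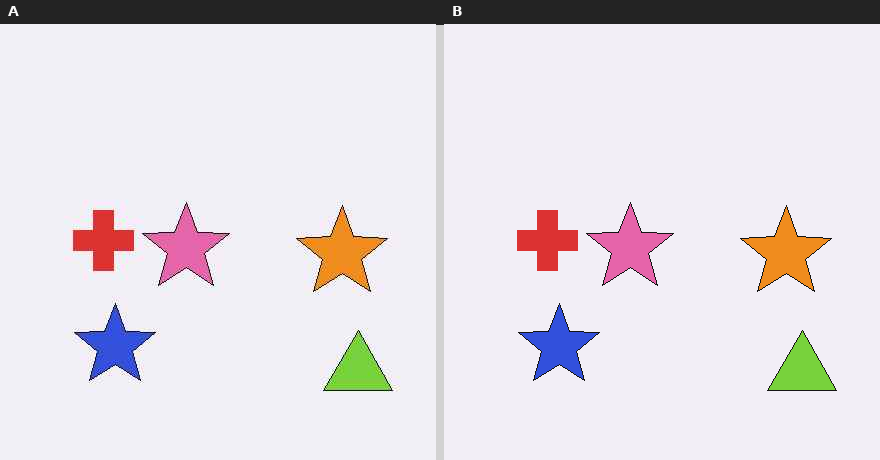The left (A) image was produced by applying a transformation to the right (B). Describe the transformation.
The image was JPEG-compressed with visible artifacts.

Blocky 8×8 compression artifacts appear around shape edges and the flat background shows ringing — characteristic JPEG degradation.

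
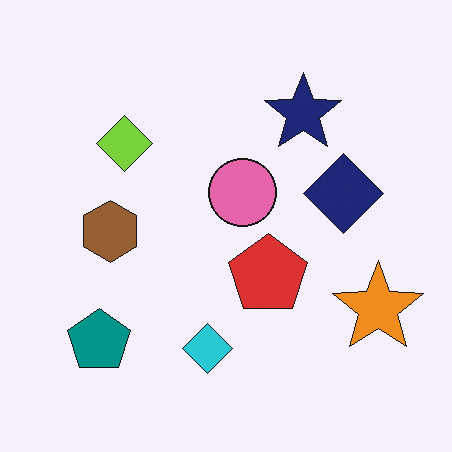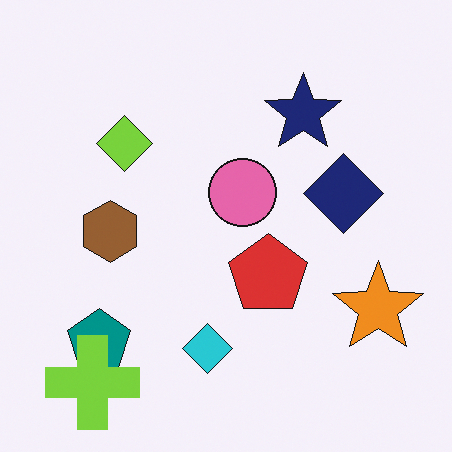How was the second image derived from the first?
This is the original image overlaid with an additional lime cross.

A lime cross appears in the second image that is absent from the first.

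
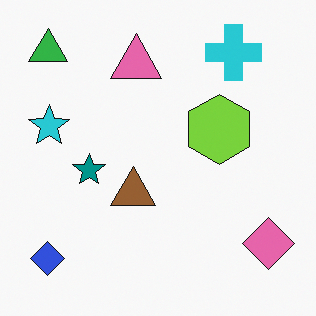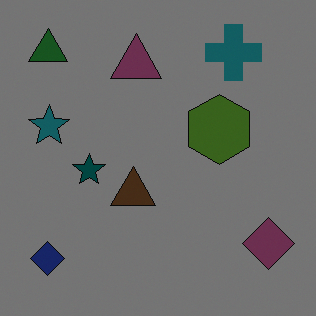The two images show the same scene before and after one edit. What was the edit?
This is the original image noticeably darkened.

Every pixel — background and shapes alike — is uniformly darkened.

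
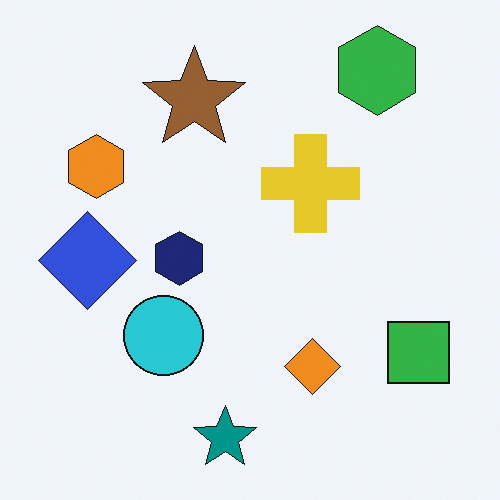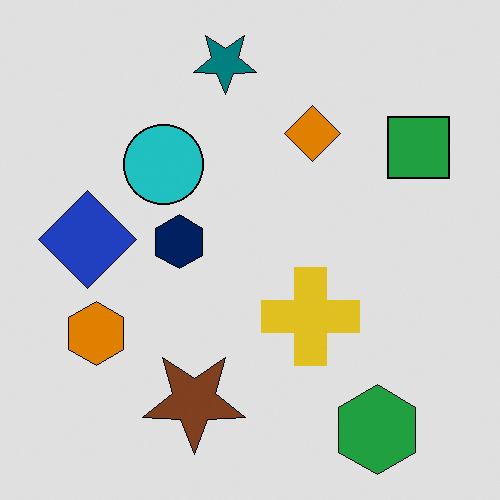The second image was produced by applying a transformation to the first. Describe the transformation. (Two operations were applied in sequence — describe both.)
Flipped vertically (top ↔ bottom), then moderately posterized.

The teal star is in the bottom of the first image and the top of the second — shapes on opposite sides of the horizontal midline have swapped in a mirror flip. Each flat color has snapped to a coarser quantized level — most visibly, the near-white background has dropped to a flat grey.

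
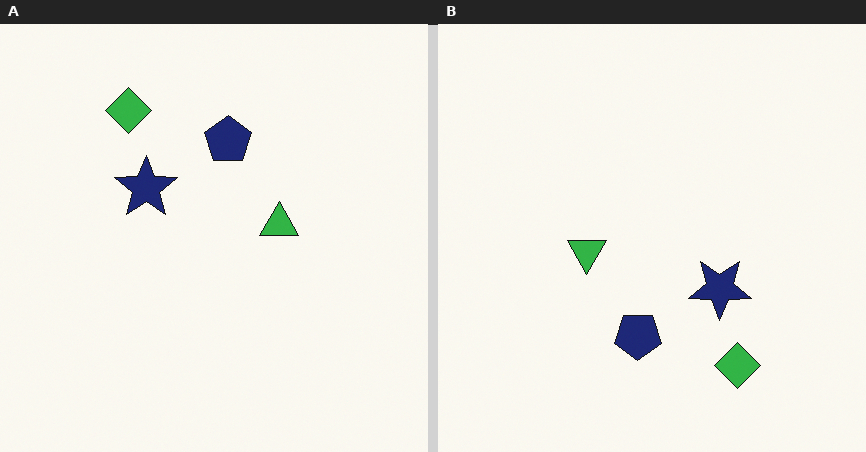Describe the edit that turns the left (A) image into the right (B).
The transformation is: rotated 180°.

The green diamond sits in the top-left of the left (A) image and the bottom-right of the right (B) — consistent with a whole-image 180° rotation.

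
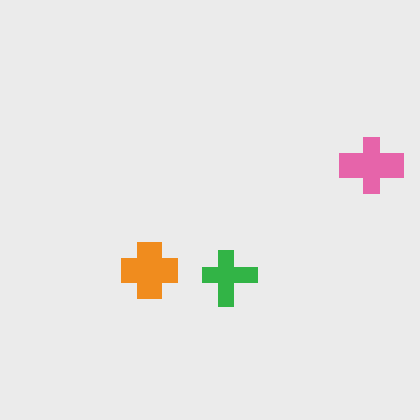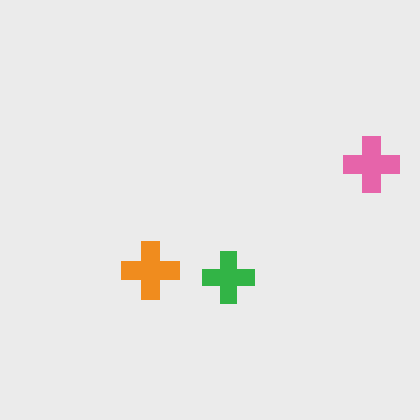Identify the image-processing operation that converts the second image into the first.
This is the original image pixelated into visible square blocks.

Shapes are reduced to large square blocks; fine edges and outlines are lost — a downscale-then-upscale (mosaic) effect.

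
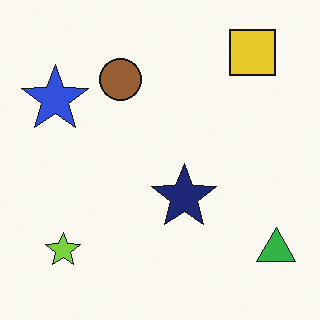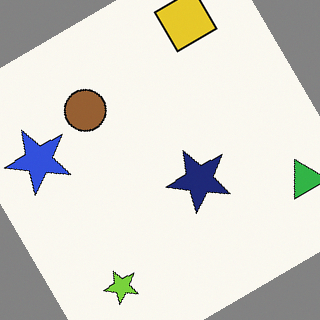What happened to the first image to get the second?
The transformation is: rotated counter-clockwise by a large amount — several tens of degrees.

Every shape is tilted by the same angle and the image corners show triangular fill wedges — a whole-image rotation by a non-right angle.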